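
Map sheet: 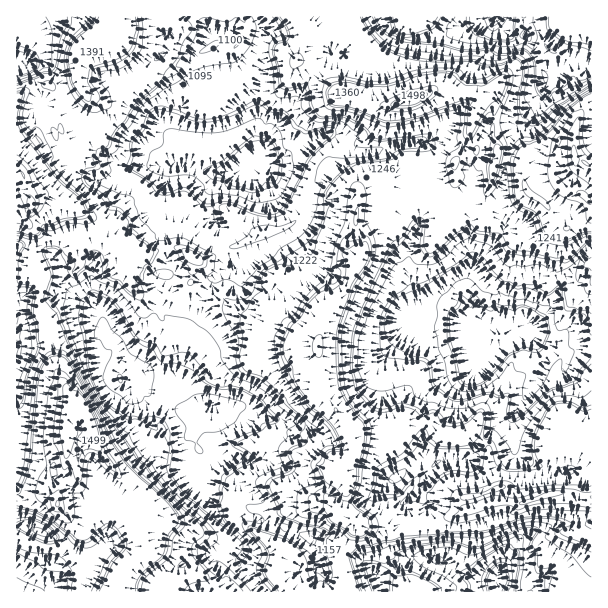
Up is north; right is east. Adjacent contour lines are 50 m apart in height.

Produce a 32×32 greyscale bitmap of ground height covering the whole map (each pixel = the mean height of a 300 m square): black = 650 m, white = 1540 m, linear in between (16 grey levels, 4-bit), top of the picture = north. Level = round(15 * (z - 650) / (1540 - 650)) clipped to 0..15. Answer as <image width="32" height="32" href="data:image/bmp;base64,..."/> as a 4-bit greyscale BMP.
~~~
<image width="32" height="32" href="data:image/bmp;base64,Qk12AgAAAAAAAHYAAAAoAAAAIAAAACAAAAABAAQAAAAAAAACAAATCwAAEwsAABAAAAAAAAAAAAAAABEREQAiIiIAMzMzAERERABVVVUAZmZmAHd3dwCIiIgAmZmZAKqqqgC7u7sAzMzMAN3d3QDu7u4A////AIiKvMqqmYiqmqdndlMSVniImqzMqph4qpmWZlRUIld4maqqzbqIeKmKqYdmZlRoiYi8y93Kl3mIisyqqpmXaJq83dzdyWeImrzLqqq7u6qqzd3c3JZXeKq8yomaq7u7u73d3cl1VniarMqIiJmqqqq97tyYZVVniazLqYiImIqqre/rh2VVZ4iqy6qaqYiKqq3v2HZlVVV4rMuqqYmHeqqc75VVVVVWis25iYh3dmiYnOxlVVVneKvcqIiGVFVVZ4vJVVVmeJqs3Jd3dUM1VVZ6qFVWd4iavNyXdlUzM0VVepdVZ4iImqzcqGVVMzM0VYqHVniIiJqrzKhlVTMzNWaJh2eYiIiJqry5dlVUVVZoqoiJqIiIiaqryod2VWd3eKmKmqmJiHiJqsuYiHZ4iZiqqqqoiIiIiJq7qZqIiqu63LuqiIh3h3iKqqqaqqqs3e3cqId3ZmVXiaqqqqqqzd3tyoiHZlRERomqqqqqq93d3KqIZVVDMzV4mqqqurvd3suqmGVVVTNFZ4iJmqu7zd66qql1VVVUVmaJqpqruqvdqqqqhmZ3ZWeJq8zLrLqJzbqruqh3h3eInN3e7czKh4uKrLqqiId3iqq6q8zLu4VmV6zLqpiIh5qqqqmZmYl1VXeczLqZiIiKqqqHZlVEVWd4iszKqYiHiqqpZ3ZTI1Z3"/>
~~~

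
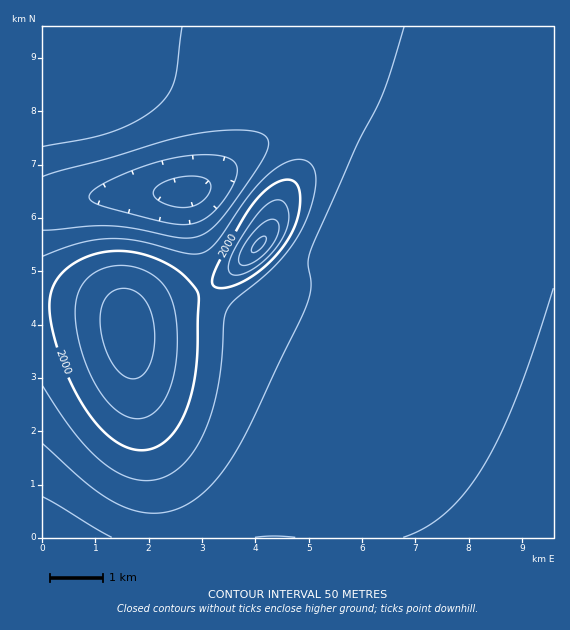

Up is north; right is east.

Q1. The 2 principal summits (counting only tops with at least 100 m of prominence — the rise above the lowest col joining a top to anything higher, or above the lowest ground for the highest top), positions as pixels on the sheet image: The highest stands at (259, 245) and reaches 2160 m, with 376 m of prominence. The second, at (128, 329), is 2125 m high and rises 130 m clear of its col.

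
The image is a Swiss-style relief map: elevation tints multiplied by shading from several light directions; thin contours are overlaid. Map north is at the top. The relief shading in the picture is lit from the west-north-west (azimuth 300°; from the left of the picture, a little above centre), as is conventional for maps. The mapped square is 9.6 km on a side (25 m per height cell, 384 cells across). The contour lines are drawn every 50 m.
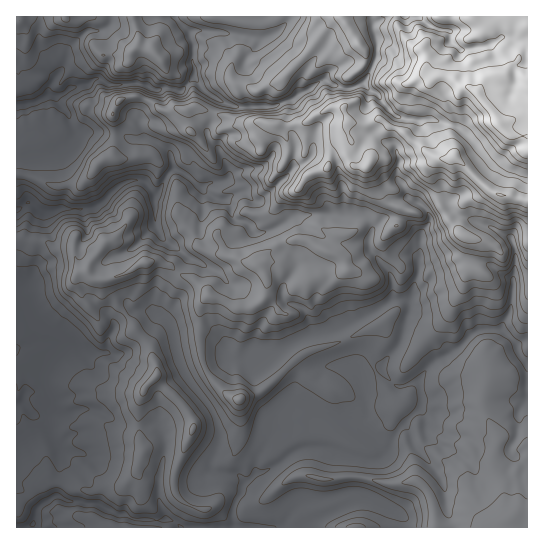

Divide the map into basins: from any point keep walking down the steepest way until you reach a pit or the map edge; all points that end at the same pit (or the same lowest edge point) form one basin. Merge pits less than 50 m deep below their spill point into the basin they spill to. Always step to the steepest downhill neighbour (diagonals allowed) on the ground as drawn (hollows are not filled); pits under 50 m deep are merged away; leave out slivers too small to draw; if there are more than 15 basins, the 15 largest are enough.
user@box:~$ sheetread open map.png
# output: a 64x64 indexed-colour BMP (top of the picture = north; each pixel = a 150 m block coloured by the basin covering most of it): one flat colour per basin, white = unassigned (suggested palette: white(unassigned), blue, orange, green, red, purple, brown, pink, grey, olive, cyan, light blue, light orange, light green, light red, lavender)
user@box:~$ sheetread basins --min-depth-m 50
<image width="64" height="64" href="data:image/bmp;base64,Qk12CAAAAAAAAHYAAAAoAAAAQAAAAEAAAAABAAQAAAAAAAAIAAATCwAAEwsAABAAAAAAAAAA////ALR3HwAOf/8ALKAsACgn1gC9Z5QAS1aMAMJ34wB/f38AIr28AM++FwDox64AeLv/AIrfmACWmP8A1bDFACIiIiIiIiIiIiIiIiIiIiIiIiIiIhERERERERERERERIiIiIiIiIiIiIiIiIiIiIiIiIiIiEREREREREREREREiIiIiIiIiIiIiIiIiIiIiIiIiIiIRERERERERERERETIiIiIiIiIiIiIiIiIiIiIiIiIiIhERERERERERERERMyIiIiIiIiIiIiIiIiIiIiIiIiIiEREREREREREREREzMiIzMzMzIiIiIiIiIiIiIiIiIiIRERERERERERERETMzMzMzMzMyIiIiIiIiIiIiIiIiIiERERERERERERERMzMzMzMzMzIiIiIiIiIiIiIiIiIiIREREREREREREREzMzMzMzMzMyIiIiIiIiIiIiIiIiIhERERERERERERETMzMzMzMzMzIiIiIiIiIiIiIiIiIiERERERERERERERMzMzMzMzMzMiIiIiIiIiIiIiIiIiEREREREREREREREzMzMzMzMzMiIiIiIiIiIiIiIiIhERERERERERERERETMzMzMzMzMyIiIiIiIiIiIiIiIRERERERERERERERERMzMzMzMzMzIiIiISIiIiIiIiIhEREREREREREREREREzMzMzMzMzMiIiIRESIiIiIiIiERERERERERERERERETMzMzMzMzMyIiIhERESIiIiIiIhERERERERERERERERMzMzMzMzMzMiIhERERESIiIiIiEREREREREREREREREzMzMzMzMzMyIhERERERESIiIiIRERERERERERERERETMzMzMzMzMzMhEREREREREiIiERERERERERERERERERMzMzMzMzMzMzERERERERERIiEREREREREREREREREREzMzMzMzMzMzERERERERERESERERERERERERERERERETMzMzMzMzMzMRERERERERERERERERERERERERERERERMzMzMzMzMzMxEREREREREREREREREREREREREREREREzMzMzMzMzMxERERERERERERERERERERERERERERERETMzMzMzMzMxERERERERERERERERERERERERERERERERMzMzMzMzMzEREREREREREREREREREREREREREREREREzMzMzMzMzERERERERERERERERERERERERERERERERETMzMzMzMzERERERERERERERERERERERERERERERERERMzMzMzMzEREREREREREREREREREREREREREREREREREzMzMzMzMRERERERERERERERERERERERERERERERERETMzMzMzMxERERERERERERERERERERERERERERERERERMzMzMzEREREREREREREREREREREREREREREREREREREzMzMzERERERERERERERERERERERERERERERERERERETMzMzMRERERERERERERERERERERERERERERERERERERMzMzMREREREREREREREREREREREREREREREREREREREzMxERERERERERERERERERERERERERERERERERERERERERERERERERERERERERERERERERERERERERERERERERERERERERERERERERERERERERERERERERERERERERERERERERERERERERERERERERERERERERERERERERERERERERERERERERERERERERERERERERERERERERERERERERERERERERERERERERERERERERERERERERERERERERERERERERERERERERERERERERERERERERERERERERERERERERERERERERERERERERERERERERERERERERERERERERERREREERERERERERERERERERERERERERERERERERERFERERERBEREREREREREREREREREREREREREREREREREUREREREERERERERERERERERERERERERERERERERERERREREREREERERERERERERERERERERERERERERERERERFEREREREQREREREREREREREREREREREREREREREREREURERERERBERERERERERERERERERERERERERERERERERREREREREERERERERERERERERERERERERERERERERERFEREREREQREREREREREREREREREREREREREREREREREURERERERBERERERERERERERERERERERERERERERERERREREREREERERERERERERERERERERERERERERERERERFERERERERBEREREREREREREREREREREREREREREREREURERERERERBERERERERERERERERERERERERERERERERREREREREREQRERERERERERERERERERERERERERERERFERERERERERBEREREREREREREREREREREREREREREREUREREREREREERERERERERERERERERERERERERERERERREREREREREERERERERERERERERERERERERERERERERFEREREREREQREREREREREREREREREREREREREREREREURERERERERBERERERERERERERERERERERERERERERERREREREREREERERERERERERERERERERERERERERERERFEREREREREQREREREREREREREREREREREREREREREREURERERERERBERERERERERERERERERERERERERERERER"/>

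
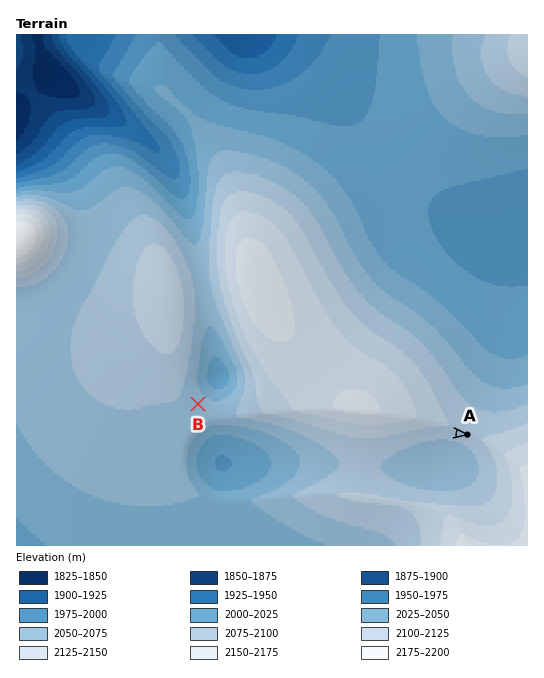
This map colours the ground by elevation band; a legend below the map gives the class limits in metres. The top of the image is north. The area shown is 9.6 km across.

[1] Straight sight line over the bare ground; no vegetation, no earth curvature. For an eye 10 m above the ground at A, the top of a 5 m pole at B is out of sight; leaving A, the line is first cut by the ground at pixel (423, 430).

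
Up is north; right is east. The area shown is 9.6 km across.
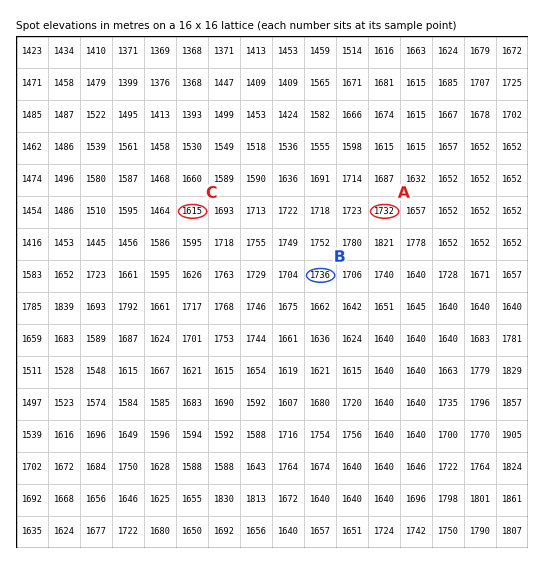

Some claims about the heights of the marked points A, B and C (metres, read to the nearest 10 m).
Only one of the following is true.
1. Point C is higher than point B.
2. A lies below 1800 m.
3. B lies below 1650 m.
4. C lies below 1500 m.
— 2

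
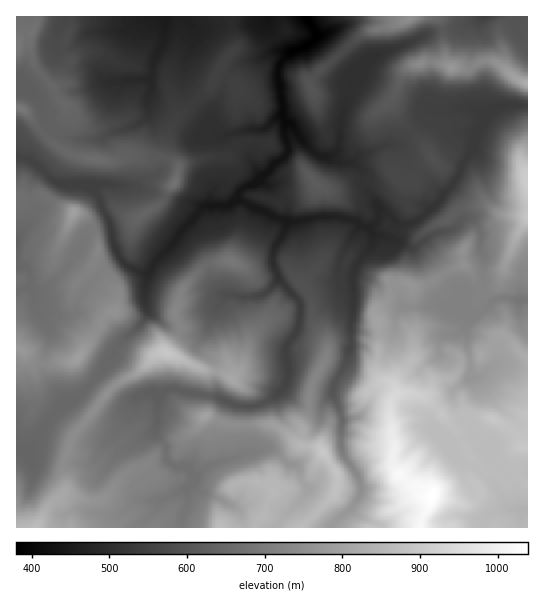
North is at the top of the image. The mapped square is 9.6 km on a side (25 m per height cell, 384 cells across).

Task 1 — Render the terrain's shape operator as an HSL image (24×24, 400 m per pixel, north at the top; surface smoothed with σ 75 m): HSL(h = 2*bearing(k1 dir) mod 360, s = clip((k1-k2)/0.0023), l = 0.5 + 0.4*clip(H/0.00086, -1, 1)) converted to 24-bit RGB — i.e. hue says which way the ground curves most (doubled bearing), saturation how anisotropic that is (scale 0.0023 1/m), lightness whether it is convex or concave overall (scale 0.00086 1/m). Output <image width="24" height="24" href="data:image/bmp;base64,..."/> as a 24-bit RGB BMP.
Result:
<image width="24" height="24" href="data:image/bmp;base64,Qk32BgAAAAAAADYAAAAoAAAAGAAAABgAAAABABgAAAAAAMAGAAATCwAAEwsAAAAAAAAAAAAAcmXM0G+FeZlQg1Bjb4ljbpNraHuUWmKVMEh84u/RiDCItZN6SIp3wXGIpkIzFnlW0iyuy0kvlLVe1ZEuUoQ1TH9zb4xuiYpkE3JO2IaZwKXPU2K7uIWqgWpjfYNdXo1UPlxw7REbXLpUjZ1pqaCKNnB01H+bY9jKCQsqyo5Efa6V5MzLWY7Ml2KtcWOMmH14ojKPS4RA1LpnU0hpUHasroO0haudnVKpQnB4JbJorXzix6PcdZS/pSV3SMtHuQH/XxiEsuK1dcaoisCAjTaHlGNrgW6Gk492gmVfQGN41biQYYN+V4VwS4tMymeeuUF2YYl/aIxbSW0yP1cflhMrS7rX2fzPJAAzjcy/w96OQ7pmjkBWe1FrfI13emx/qHaRio9vPXJ715aXq3xaVoB6mH92M1ttuXmzyWlnXqapfX7SiHPce9fqYdaB9JdoAAQzw32Y4uayaEx2b0hTcZVwg2V9aZ6FZ5x2lYZsWYVzNG1R8qe6M4tQYIN3WlSRUa+x1vT1Ihb/MyYAHX0Akjex9HVXG7RoawBrJogd5eSVdT9gYbGHXnG3ZaHAs2O/pHWUf5Ftg3Vbans/FnRJ/8vnfoUVLDoSRUMLMicBSAAA0/jdOdOuCCsq9L6dDmhVC3TG8rHJoc+JdYjHyIqsL5VMaUBYgHxmoJV9d594gFXF6bfiJZpmGlk//5fu7KHsgMjpzO3/W2710r+ymo+zFhpWO6VY+tjRAB8z8++ukapqt1dLPZdk0XGIYjCUUX9bk4xbpMjMO1WFp2Ru7KS4HldQGpOa9dbtksn1PhRBiIO0wHqEsVVVFzBKToWa9fLWAAAz5/OfTZZPxLWAQD+Ibblmoz7Cm2Oqb9DGooZgaEttWYtZvGx0znKdAIhWtH0A/3IPSY6RRGxNm3xjyn6nwIvFDWyDos1zCAEy+OKcSKeco72QmGOohlmDSId2vqyFl0uOlmJ1dmZ9mZtqYY541M6kGqfeEAo59unVS3WASGxdZokxXacq2qewjQKxjplkEhhH2fmGtlppjpFDa2ZKfnVufYpsbpc7gG0zhFWVfZJheauSYo2Bwe6/hROtGlFr5Liq2GyiaUdYpaZeaeWZWQBGjsuRjolkKjZwKt3Y89X2r7Plw3nThF57WZt7wm2MZ4ufcVGDr4+ISH9rybWFAN0FpxoNHWVON2ZE2oKnzLPszOXryEXGIjXmhm+Zuo2QR2+jEpJCSm0Ujiwpollp2pG7PaW3yEeqvZdEXIqOkVybyq5Mou51IQAz49qnVHVnJWFNV5ZDUoE3wHpYs1dwIIiNl3SbsZaUV16ng1GMeoJOurkuOZwoLqxE8zvDRE558G5yapN4SVp799TdmvvpMQBd4bTL0YWrPoF2M4xdWZiQsq1xdTQufi0fdXcRTFUPiG8YPal0kktpL5szJiXn2Uq0cDgrhWfB3rGUh46wfOjaYeEHdwIoTreGb3hO1E1z6KInN3mNna4yCH8ZbG/kf1LF1qDHucTjjcDYdT+Gap+Iqad+MXFUL6VHgZLFTCKA4sGFk8B2XA0Uc0coemgzZZYzVohQOYZ5+9zQJjRodoZowJBuDUQhYjOv1vXafZnVtkCagEaKi7KPlX6TpmmKJ42EcrNcMB5W8u/PbjMuold7lczYocDkpofYlZbFeI67gNVymjLCh3uxqXShxH67AHJo/+RAViMPiFNATY9RkZ9shGWFj7iWnmKSNlpnKT904fXWgT9ufb+Zk3pZXJ5FPZNUfpRIilhwqm9XWG5hgW1YgaA7RMAhlyOraiQ0p82GTTuMtqWNX35lZp5+kHFrjHl1T2qANJ2Tud96i9fucVeCmb6fa6KtbVqLs5J5Xkp2qYSCmWqSXV58somqwtWuFgZEt5R0hdF9K1R10KPAt4uZWYh2fHdwhYdsg2VkP3U5VW8KfExBea+NnsNwakVncG9ToItdUUWHdZxzpW6fZ4OjjaOPvMyaFQMw0ebBq7ZoSFh3R3Vk1Ht6g106TjopfGwdQWImXRct/3d9X6taRqyUuIhrckh1aHOad7SWQYGam45xYm6EwIeKXJpXxpd9AEyLpa3m+bLZPnZgR3V1Rk3S+879YWj/0934uJT/quP/ev/xx9qXLjhUibBmeG2sd4ygiXCATmSSoId1XnJ3Z59u06y6pEmyg08lCDYJeZUx/brgbEgaEjIBDTMAyFMoqrBDO4pR0qxRailDxZCMNWyytp57TnaIboRfboBxcGiKloJoeWx+bYtnoK5NY051y72QWy2tI55QEpJZ+7Lw7tT3m7D7AOqyRMaVSn6OuplYjWB+"/>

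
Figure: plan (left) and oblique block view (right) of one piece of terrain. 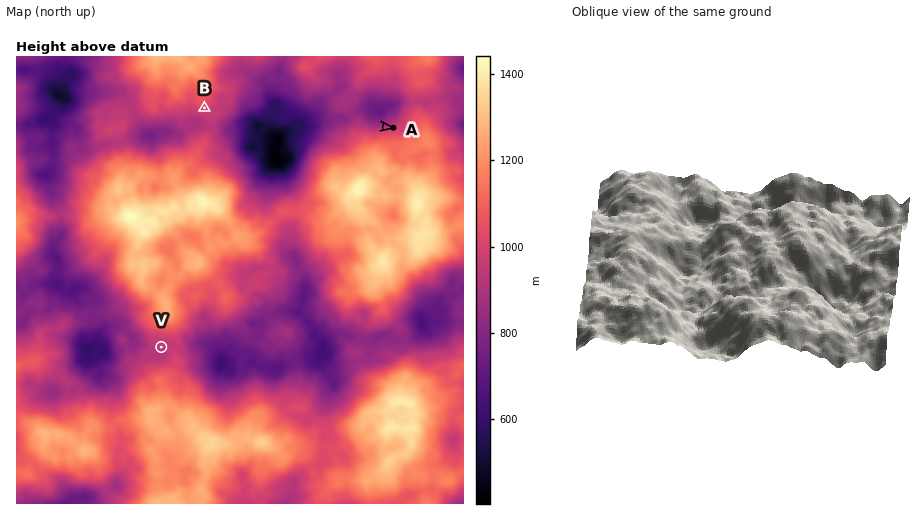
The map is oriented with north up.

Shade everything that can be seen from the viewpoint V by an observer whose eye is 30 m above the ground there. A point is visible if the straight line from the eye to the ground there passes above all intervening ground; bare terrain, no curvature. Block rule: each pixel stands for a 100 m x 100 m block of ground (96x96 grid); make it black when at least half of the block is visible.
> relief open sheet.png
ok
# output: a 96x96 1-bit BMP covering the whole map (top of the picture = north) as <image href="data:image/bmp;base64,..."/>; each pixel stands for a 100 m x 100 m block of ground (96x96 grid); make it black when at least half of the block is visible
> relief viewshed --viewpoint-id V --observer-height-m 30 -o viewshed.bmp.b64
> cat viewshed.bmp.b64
<image width="96" height="96" href="data:image/bmp;base64,Qk2+BAAAAAAAAD4AAAAoAAAAYAAAAGAAAAABAAEAAAAAAIAEAAATCwAAEwsAAAIAAAAAAAAA////AAAAAAAAAAAAAAAAAAAAAAAAAAAAAAAAAAAAAAAAAAAAAAAAAAAAAAAAAAAAAAAAAAAAAAAAAAAAAAAAAAAAAAAAAAAAAAAAAAAAAAAAAAAAAAAAAAAAAAAAAAAAAAAAAAAAAAAAAAAAAAAAAAAAAAAAAAAAAAAAAAAAAAAAAAAAAAAAAAAAAAAAAYAAAAAAAAAAAAAAA4AAAAAAAAAAAAAAAcAAAAAYAAAAAAAAEAAAAGQAAAACAAAH8CAAAAeAAAAHAAAP8GAAAAAAAABHAAAf4PAAAAAAAABjgAB/gfAAAAAAAABhAAB/B/AAHQAAAAByAAD/P/AID4AAAAA/AAD/P/AYRwAAAAAfgAD8P/AwBgAAAAAP4AD4F8AwAAAAAAAH4ADwHwAQAAAAAAAD4ADQHwBwCAAAAAAHwACEPgAwAAAAAAAH4ACH/AAPAAAAAAAB8ACP+AAPwAAAAAAA8ACP8AB/wAAAAAAAMAAP8AD/wAAAAAAAAAAP8AAPwAAAAAAAAAAH8AAPwAAAAAAAAAAH8AAHwAAAAAAAAAAH8AAH4AAAAAAAAAAH8AAH4AAAAAAAAAAH+AAPwAAAAAAAAAADeAAPwAAAAAAAAAAAOAAD4AAAAAAAAAAAOAADwAAAAAAAAAAAEAABAAAAAAAAAAAAAAAAAAAAAAAGAAAEAAAAAAAAAAIOAAAEAAAAAAAAAAMcAAAAAAAAAAAAAAf4AAAAAAAAAAAAAAzwAAAAAAAAAAAAAAP4AAAAAAAAAAAAAAP4AAAAAAAAAAAAAAP8AAAAAAAAAAAAAAP+AACAAAAAAAAAAAH+AACAAAAAAAAAAAD+AADAAAAAAAAAAAB+AADgAAAAAAAAAAB+AADwAAAAAAAAAAB4AADwAAAAAAAAAABwAAD4AAAAAAAAAAAwAAD4AAAAAAAAAAAAAAD4AAAAAAAAAAAAAAD4AAAAAAAAAAAAAADwAAAAAAAAAAAAAABwAAAAAAAAAAAAAAAwAAAAAAAAAAAABAAAAAAAAAAAAAAADAAAAAAAAAAAAAAABAAAAAAAAAAAAAAAAAAAAAAAAAAAAAAAAAAAAAAAAAAAAAAAAAAAAAAAAAAAAAAAAAAAAAAAAAAAAAAAAAAAAAAAAAAAAAAAAAAAAAAAAAAAAAAAAAAAAAAAAAAAAAAAAAAAAAAAAAAAAAAAAAAAAAAAAAAAAAAAAAAAAAAAAAAAAAAAAAAAAAAAAAAAAAAAAAAAAAAAAAAAAAAAAAAAAAAAAAAAAAAAAAAAAAAAAAAAAAAAAAAAAAAAAAAAAAAAAAAAAAAAAAAAAAAAAAAAAAAAAAAAAAAAAAAAAAAAAAAAAAAAAAAAAAAAAAAAAAAAAAAAAAAAAAAAAAAAAAAAAAAAAAAAAAAAAAAAAAAAAAAAAAAAAAAAAAAAAAAAAAAAAAAAAAAAAAAAAAAAAAAAAAAAAAAAAAAAAAAAAAAAAAAAAAAAAAAAAAAAAAAAAAAAAAAAAAAAAAAAAAAAAAAAAAAAAAAAAAAAAAAAAAAAAAAAAAAAAAA="/>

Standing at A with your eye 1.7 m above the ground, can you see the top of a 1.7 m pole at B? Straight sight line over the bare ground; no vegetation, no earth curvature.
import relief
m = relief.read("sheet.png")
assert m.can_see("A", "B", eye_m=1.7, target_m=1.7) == True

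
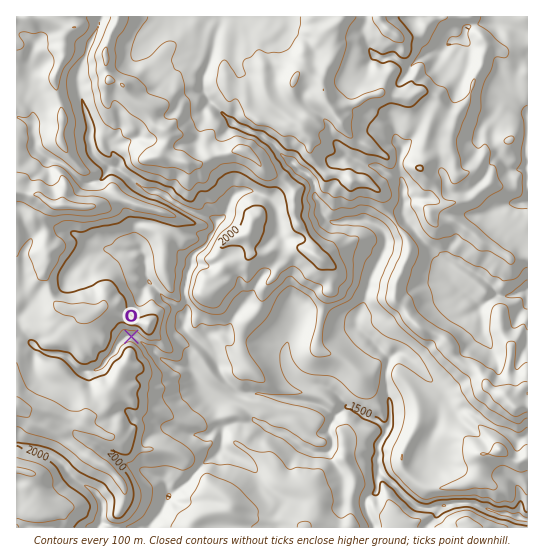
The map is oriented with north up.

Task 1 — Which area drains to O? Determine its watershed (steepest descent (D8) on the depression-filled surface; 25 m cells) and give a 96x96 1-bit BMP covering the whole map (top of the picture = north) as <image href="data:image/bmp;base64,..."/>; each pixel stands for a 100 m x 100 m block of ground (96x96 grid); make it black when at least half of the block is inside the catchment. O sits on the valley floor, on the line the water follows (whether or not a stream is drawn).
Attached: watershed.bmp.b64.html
<image width="96" height="96" href="data:image/bmp;base64,Qk2+BAAAAAAAAD4AAAAoAAAAYAAAAGAAAAABAAEAAAAAAIAEAAATCwAAEwsAAAIAAAAAAAAA////AAAAAAAAAAAAAAAAAAAAAAAAAAAAAAAAAAAAAAAAAAAAAAAAAAAAAAAAAAAAAAAAAAAAAAAAAAAAAAAAAAAAAAAAAAAAAAAAAAAAAAAAAAAAAAAAAAAAAAAAAAAAAAAAAAAAAAAAAAAAAAAAAAAAAAAAAAAAAAAAAAAAAAAAAAAAAAAAAAAAAAAAAAAAAAAAAAAAAAAAAAAAAAAAAAAAAAAAAAAAAAAAAAAAAAAAAAAAAAAAAAAAAAAAAAAAAAAAAAAAAAAAAAAAAAAAAAAAAAAAAAAAAAAAAAAAAAAAAAAAAAAAAAAAAAAAAAAAAAAAAAAAAAAAGAAAAAAAAAAAAAAB/wAAAAAAAAAAAAB//4AAAAAAAAAAAAD//4AAAAAAAAAAAAD//4AAAAAAAAAAAAD//4AAAAAAAAAAAAD//8AAAAAAAAAAAAD//+AAAAAAAAAAAAD//+AAAAAAAAAAAAD///AAAAAAAAAAAAD///AAAAAAAAAAAAD///gAAAAAAAAAAAD///gAAAAAAAAAAAD///gAAAAAAAAAAAD///wAAAAAAAAAAAD///wAAAAAAAAAAAD///wAAAAAAAAAAAD///wAAAAAAAAAAAD///gAAAAAAAAAAAD///gAAAAAAAAAAAD//eAAAAAAAAAAAAD/gMAAAAAAAAAAAAD+AAAAAAAAAAAAAAD+AAAAAAAAAAAAAAD8AAAAAAAAAAAAAAD8AAAAAAAAAAAAAAD8AAAAAAAAAAAAAAD4AAAAAAAAAAAAAAD8AAAAAAAAAAAAAAD8AAAAAAAAAAAAAAD8AAAAAAAAAAAAAAD8AAAAAAAAAAAAAAD8AAAAAAAAAAAAAAD8AAAAAAAAAAAAAAD8AAAAAAAAAAAAAAD8AAAAAAAAAAAAAAD4AAAAAAAAAAAAAAD4AAAAAAAAAAAAAAD4AAAAAAAAAAAAAAD8AAAAAAAAAAAAAAD+AAAAAAAAAAAAAAD8AAAAAAAAAAAAAADwAAAAAAAAAAAAAAAAAAAAAAAAAAAAAAAAAAAAAAAAAAAAAAAAAAAAAAAAAAAAAAAAAAAAAAAAAAAAAAAAAAAAAAAAAAAAAAAAAAAAAAAAAAAAAAAAAAAAAAAAAAAAAAAAAAAAAAAAAAAAAAAAAAAAAAAAAAAAAAAAAAAAAAAAAAAAAAAAAAAAAAAAAAAAAAAAAAAAAAAAAAAAAAAAAAAAAAAAAAAAAAAAAAAAAAAAAAAAAAAAAAAAAAAAAAAAAAAAAAAAAAAAAAAAAAAAAAAAAAAAAAAAAAAAAAAAAAAAAAAAAAAAAAAAAAAAAAAAAAAAAAAAAAAAAAAAAAAAAAAAAAAAAAAAAAAAAAAAAAAAAAAAAAAAAAAAAAAAAAAAAAAAAAAAAAAAAAAAAAAAAAAAAAAAAAAAAAAAAAAAAAAAAAAAAAAAAAAAAAAAAAAAAAAAAAAAAAAAAAAAAAAAAAAAAAAAAAAAAAAAAAAAAAAAAAAAAAAAAAAAAAAAAAAAAAAAAAAAAAAAAAAAAAAAAAAAAAAAAAAAAAA="/>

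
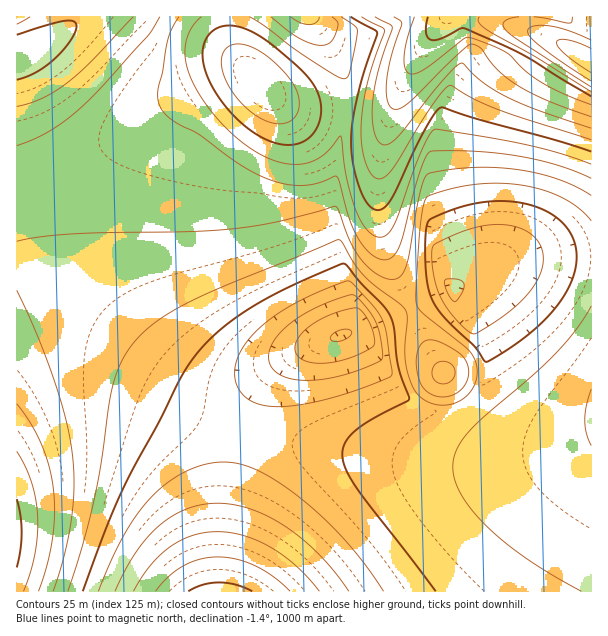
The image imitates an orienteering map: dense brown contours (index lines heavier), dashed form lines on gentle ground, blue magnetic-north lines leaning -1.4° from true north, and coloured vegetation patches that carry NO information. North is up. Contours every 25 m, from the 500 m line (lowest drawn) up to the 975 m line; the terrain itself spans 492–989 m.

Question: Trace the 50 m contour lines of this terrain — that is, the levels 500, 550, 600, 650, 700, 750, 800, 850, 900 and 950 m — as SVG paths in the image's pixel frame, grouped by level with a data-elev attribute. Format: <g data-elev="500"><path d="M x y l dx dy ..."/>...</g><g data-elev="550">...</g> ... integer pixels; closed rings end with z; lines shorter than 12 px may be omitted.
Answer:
<g data-elev="500"><path d="M188 591l15-6 16-3 17 3 16 6"/></g><g data-elev="550"><path d="M134 591l16-25 20-19 22-11 12-3 14-1 27 4 27 12 25 19 22 24"/><path d="M318 363l-13-2-8-7-2-9 6-10 11-11 17-9 24-7 4 0 3 2 6 7 6 10 3 12-1 7-12 7-15 6-15 3z"/></g><g data-elev="600"><path d="M98 591l13-31 14-26 13-21 14-16 16-15 18-11 20-7 18-2 16 2 18 7 21 12 24 17 23 20 21 22 19 24 18 25"/><path d="M264 405l-10-3-8-4-6-7-4-8-1-9 1-11 9-19 19-20 26-18 43-20 14-5 4 1 24 26 8 13 4 14 5 40-30 13-41 13-33 5z"/><path d="M473 334l-8-5-10-11-15-22-7-26-1-15 1-9 4-3 19-9 26-8 22-1 20 5 12 8 6 11 1 14-4 15-10 15-15 15-25 18-13 7z"/></g><g data-elev="650"><path d="M68 591l14-45 12-46 7-39 9-61 6-25 7-16 9-14 12-13 15-12 22-14 29-14 129-52 3 2 12 21 9 12 12 11 26 19 5 6 1 9-2 25 0 15 4 17 7 15 6 6 9 5 9 2 10-1 11-4 9-8 6-12 1-12-3-10-6-8-43-35-8-10-1-12 4-60 3-24 3-11 18-7 27-6 24-2 24 2 23 5 19 7 17 10 13 14"/><path d="M591 306l-15 24-22 25-24 23-47 39-15 15-11 17-4 16 1 14 7 15 10 15 15 17 18 16 23 17 54 32"/><path d="M17 24l13-7"/><path d="M133 17l-42 45-23 20-26 16-25 8"/></g><g data-elev="700"><path d="M38 591l9-25 5-27 3-26-2-24-4-22-8-23-11-21-13-19"/><path d="M438 383l9 0 6-5 2-8-5-7-9-2-4 2-3 3-2 10 2 4z"/><path d="M179 17l-11 21-6 34-4 17 0 13 6 11 12 9 24 13 40 30 29 14 18 5 16 1 15-2 18-7 3 5 10 37 7 16 10 16 12 8 6 2 6-2 8-9 5-13 17-63 6-17 5-5 43 0 44 5 40 9 33 13"/><path d="M332 17l6 6-3 12-5 7-9 3-10-2-12-5-28-21"/></g><g data-elev="750"><path d="M17 567l3-16 2-18-1-17-4-17"/><path d="M281 144l10 1 11-3 8-5 6-8 4-10 1-11-1-10-5-11-7-10-11-11-24-20-15-11-12-6-12-3-10 0-8 3-9 9-4 13 1 17 9 19 13 20 17 18 20 13z"/><path d="M351 17l24 13 2 3-18 56-6 28-2 21 2 23 4 21 8 18 9 9 4 1 5-1 7-8 34-70 11-18 6-6 35 12 76 20 39 13"/></g><g data-elev="800"><path d="M375 17l15 7 2 3-14 44-5 30-1 15 2 13 3 10 4 5 6 1 9-7 45-55 12-14 8-6 3 1 10 11 11 9 23 14 33 13 50 17"/></g><g data-elev="850"><path d="M414 17l-7 22-3 17 1 12 5 6 6 0 7-4 41-31 6-1 34 13 7 5 14 15 15 11 22 11 29 12"/></g><g data-elev="900"><path d="M479 17l-1 3 1 3 9 7 48 27 55 35"/></g><g data-elev="950"><path d="M591 40l-24-10-16-4-16 0-5 1-2 3 2 6 11 11 50 34"/></g>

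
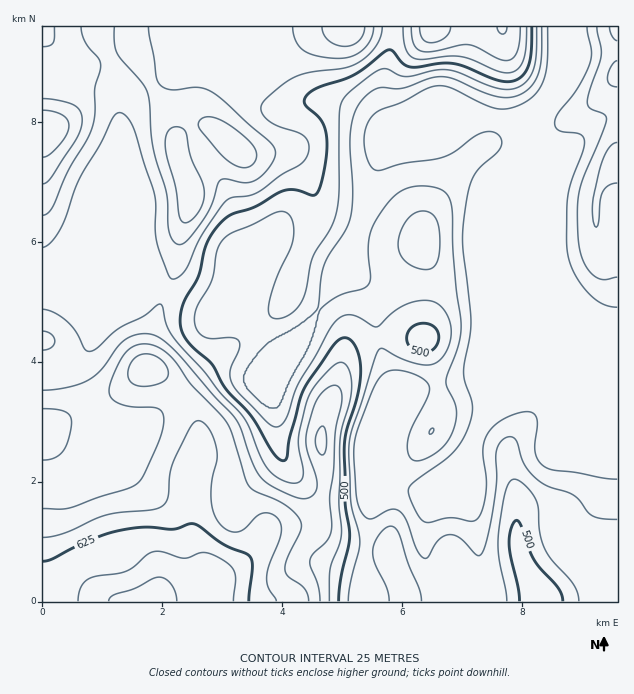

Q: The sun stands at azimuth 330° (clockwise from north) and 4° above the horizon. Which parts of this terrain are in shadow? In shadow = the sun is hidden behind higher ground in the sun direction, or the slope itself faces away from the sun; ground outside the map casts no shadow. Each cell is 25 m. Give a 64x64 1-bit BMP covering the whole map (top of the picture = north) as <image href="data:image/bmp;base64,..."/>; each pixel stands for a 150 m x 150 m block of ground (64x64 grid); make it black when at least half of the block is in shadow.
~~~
<image width="64" height="64" href="data:image/bmp;base64,Qk0+AgAAAAAAAD4AAAAoAAAAQAAAAEAAAAABAAEAAAAAAAACAAATCwAAEwsAAAIAAAAAAAAA////AAAAAAAAAAAB8AAAAAAAAADwAAAAAAAAAPAAAAAAAABg8AAAAAAAAHjwAAAAAAAAefAAAAAAAAA58AAAAAAAAAD4AAAAAAAAAPgAAAAAAAAAfAAAAAAAAAD8AAAAAAAAAP4AAAAAAAAA/gAAAAAAAAD+fAAAAAAAAP5+AAAAAAAA/j4AAAAAAAD+PgAAAAAAAP4fAAAAAAAA/g8AAAAAAAD+BgAAAAAAAP4AAAAAAAAAfgAAAAAMAAB+AAAAABwAAD8HAAAAHAAAP/+AAAAABgAf/4AAAAAHAAf/gAAAAAMAAH+AAAAAAYAAHwAAAAAAcAAHAAAAAAA8AAMAAAABwDwAAAAAAAHgHgAAAAAAAfwOAAAAAAAB/gYAAAAAAAD+BgAAAAAAAP4DAAAAAAAA/gOAAAAAAAD+A8AAAAAAAP4DwAIAAAAA//HAAwAAQAD/8cADAABgAP/4wAMAAHgAf/jAAQAAfAB/+AABAAB8AD/4AAAAAH4AB/gAAIAAfgAD8AAAwAB+AAHwAABwAH4AAAAD4DjgfgAAAA/gf/A+AAAAf+H/4B4AAAB/5//gBgAAAD///+AAAAAAf///4AAAAAD////gAAAAD////+AAAAAf////wAAAAA/////AAAAAB////8AAAAAB/n+fwAAAAAD+Pw+AAAAAAD4eD4AAAAAAHAAHgA=="/>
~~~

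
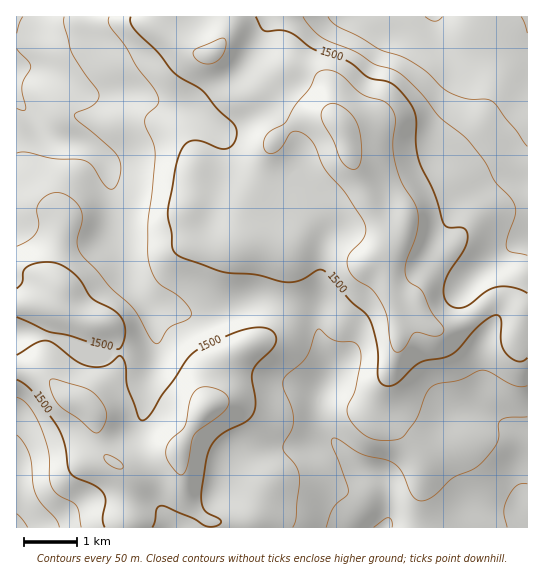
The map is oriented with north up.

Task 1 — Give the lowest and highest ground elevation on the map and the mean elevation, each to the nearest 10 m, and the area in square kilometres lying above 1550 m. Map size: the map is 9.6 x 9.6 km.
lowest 1340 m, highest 1620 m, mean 1470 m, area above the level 7.7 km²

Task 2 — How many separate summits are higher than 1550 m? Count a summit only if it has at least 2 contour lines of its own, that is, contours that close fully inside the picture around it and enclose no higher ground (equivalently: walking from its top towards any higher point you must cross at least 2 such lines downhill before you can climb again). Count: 1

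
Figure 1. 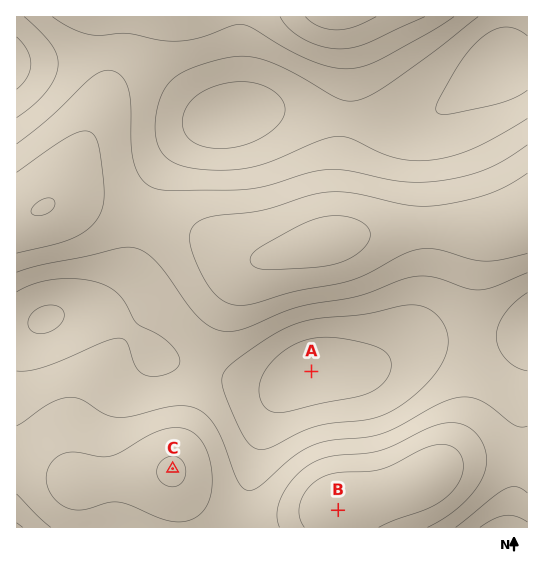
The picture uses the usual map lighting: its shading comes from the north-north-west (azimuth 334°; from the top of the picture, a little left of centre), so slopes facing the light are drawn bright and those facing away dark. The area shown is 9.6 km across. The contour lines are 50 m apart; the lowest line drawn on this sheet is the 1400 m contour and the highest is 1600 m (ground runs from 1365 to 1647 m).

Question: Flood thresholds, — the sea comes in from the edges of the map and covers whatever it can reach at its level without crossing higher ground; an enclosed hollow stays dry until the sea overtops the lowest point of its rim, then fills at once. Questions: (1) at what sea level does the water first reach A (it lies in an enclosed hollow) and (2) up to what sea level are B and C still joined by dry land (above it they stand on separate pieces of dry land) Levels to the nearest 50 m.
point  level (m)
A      1450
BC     1500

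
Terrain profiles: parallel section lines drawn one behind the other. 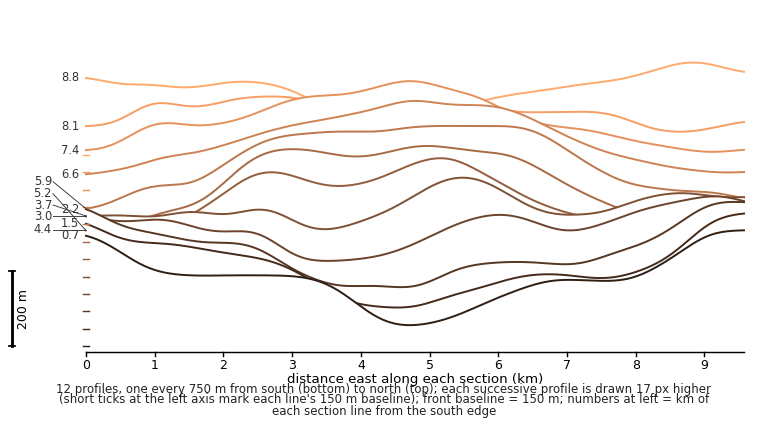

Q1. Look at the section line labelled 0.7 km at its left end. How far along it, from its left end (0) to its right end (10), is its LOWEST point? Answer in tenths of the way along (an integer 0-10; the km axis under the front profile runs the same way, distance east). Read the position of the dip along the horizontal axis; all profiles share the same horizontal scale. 5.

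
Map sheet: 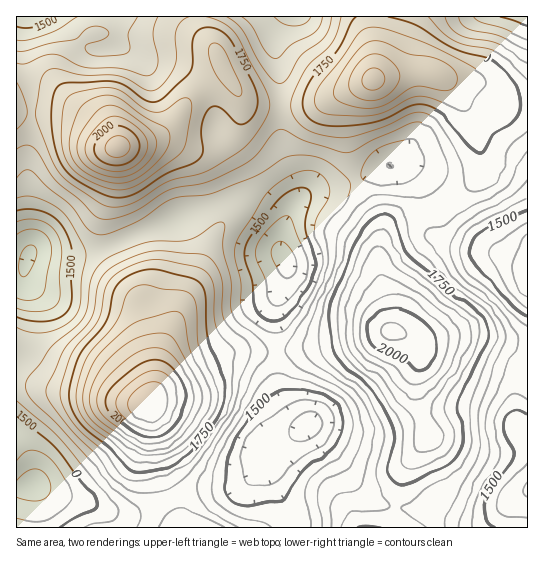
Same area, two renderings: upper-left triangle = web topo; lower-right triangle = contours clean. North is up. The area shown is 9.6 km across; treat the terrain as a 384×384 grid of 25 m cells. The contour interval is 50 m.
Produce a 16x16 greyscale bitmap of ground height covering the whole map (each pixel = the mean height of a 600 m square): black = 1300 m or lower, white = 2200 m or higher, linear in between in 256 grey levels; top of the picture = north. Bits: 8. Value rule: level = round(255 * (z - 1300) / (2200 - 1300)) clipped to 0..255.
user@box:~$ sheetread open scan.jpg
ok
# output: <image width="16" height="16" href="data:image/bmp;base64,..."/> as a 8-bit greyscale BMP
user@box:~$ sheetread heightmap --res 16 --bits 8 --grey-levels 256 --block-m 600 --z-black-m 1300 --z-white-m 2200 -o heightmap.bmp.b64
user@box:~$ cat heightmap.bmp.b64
<image width="16" height="16" href="data:image/bmp;base64,Qk02BQAAAAAAADYEAAAoAAAAEAAAABAAAAABAAgAAAAAAAABAAATCwAAEwsAAAABAAAAAAAAAAAAAAEBAQACAgIAAwMDAAQEBAAFBQUABgYGAAcHBwAICAgACQkJAAoKCgALCwsADAwMAA0NDQAODg4ADw8PABAQEAAREREAEhISABMTEwAUFBQAFRUVABYWFgAXFxcAGBgYABkZGQAaGhoAGxsbABwcHAAdHR0AHh4eAB8fHwAgICAAISEhACIiIgAjIyMAJCQkACUlJQAmJiYAJycnACgoKAApKSkAKioqACsrKwAsLCwALS0tAC4uLgAvLy8AMDAwADExMQAyMjIAMzMzADQ0NAA1NTUANjY2ADc3NwA4ODgAOTk5ADo6OgA7OzsAPDw8AD09PQA+Pj4APz8/AEBAQABBQUEAQkJCAENDQwBEREQARUVFAEZGRgBHR0cASEhIAElJSQBKSkoAS0tLAExMTABNTU0ATk5OAE9PTwBQUFAAUVFRAFJSUgBTU1MAVFRUAFVVVQBWVlYAV1dXAFhYWABZWVkAWlpaAFtbWwBcXFwAXV1dAF5eXgBfX18AYGBgAGFhYQBiYmIAY2NjAGRkZABlZWUAZmZmAGdnZwBoaGgAaWlpAGpqagBra2sAbGxsAG1tbQBubm4Ab29vAHBwcABxcXEAcnJyAHNzcwB0dHQAdXV1AHZ2dgB3d3cAeHh4AHl5eQB6enoAe3t7AHx8fAB9fX0Afn5+AH9/fwCAgIAAgYGBAIKCggCDg4MAhISEAIWFhQCGhoYAh4eHAIiIiACJiYkAioqKAIuLiwCMjIwAjY2NAI6OjgCPj48AkJCQAJGRkQCSkpIAk5OTAJSUlACVlZUAlpaWAJeXlwCYmJgAmZmZAJqamgCbm5sAnJycAJ2dnQCenp4An5+fAKCgoAChoaEAoqKiAKOjowCkpKQApaWlAKampgCnp6cAqKioAKmpqQCqqqoAq6urAKysrACtra0Arq6uAK+vrwCwsLAAsbGxALKysgCzs7MAtLS0ALW1tQC2trYAt7e3ALi4uAC5ubkAurq6ALu7uwC8vLwAvb29AL6+vgC/v78AwMDAAMHBwQDCwsIAw8PDAMTExADFxcUAxsbGAMfHxwDIyMgAycnJAMrKygDLy8sAzMzMAM3NzQDOzs4Az8/PANDQ0ADR0dEA0tLSANPT0wDU1NQA1dXVANbW1gDX19cA2NjYANnZ2QDa2toA29vbANzc3ADd3d0A3t7eAN/f3wDg4OAA4eHhAOLi4gDj4+MA5OTkAOXl5QDm5uYA5+fnAOjo6ADp6ekA6urqAOvr6wDs7OwA7e3tAO7u7gDv7+8A8PDwAPHx8QDy8vIA8/PzAPT09AD19fUA9vb2APf39wD4+PgA+fn5APr6+gD7+/sA/Pz8AP39/QD+/v4A////ACUuPk9gY01AP1RwdHBiQCkbK0pucF07KTJOXnd/cFArLUNunKqCRyQhLU10mI5hOUVqptbfr242JCJKe52NYTpXdq3T3rV/Tj9KbZm1mm5OUGWTsrubdlxWb5zDzbSDWDhCb5agkmZEQnCnzcerhE8XMGCHjYZgNSZXl7GkfFEnEC5PYWpmVS0dRoOcelozHyY+W1lOTlM8KkpshWtgRjNLX3+GaltVTTtCV19faG1YXoe7xJqAcGBTVVxNUmd8a3CRuMCfint0aHl8cGF4hntyh5eNfomIfm+PpaePlI6EZWlhX2eAjWtfe6GuoJeGcUBMVFVne3pWTF2FkIZtV0g="/>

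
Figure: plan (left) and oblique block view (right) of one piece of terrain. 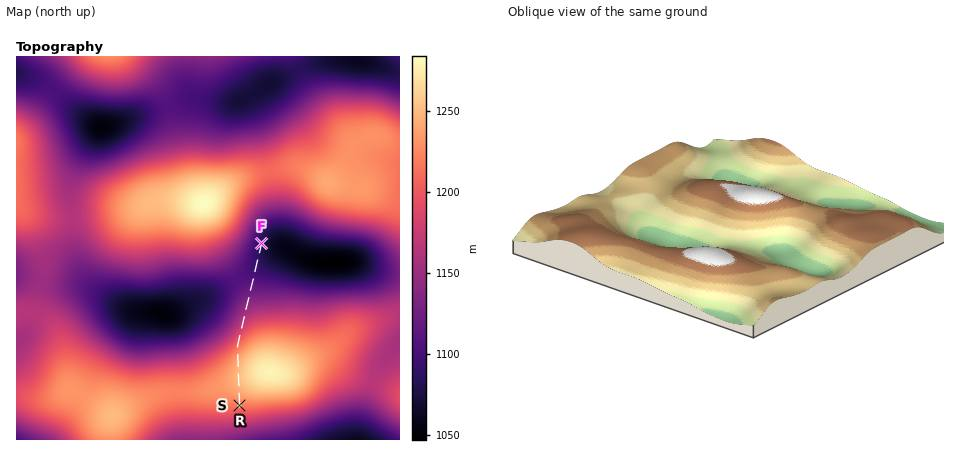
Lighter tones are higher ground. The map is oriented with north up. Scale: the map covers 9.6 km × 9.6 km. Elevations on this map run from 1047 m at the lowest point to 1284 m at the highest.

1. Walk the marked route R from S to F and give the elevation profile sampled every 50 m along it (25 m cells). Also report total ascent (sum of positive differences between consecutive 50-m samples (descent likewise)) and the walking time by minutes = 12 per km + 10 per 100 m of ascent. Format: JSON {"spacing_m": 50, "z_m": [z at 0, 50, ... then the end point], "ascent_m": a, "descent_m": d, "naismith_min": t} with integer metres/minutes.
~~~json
{"spacing_m": 50, "z_m": [1218, 1222, 1226, 1230, 1233, 1236, 1239, 1241, 1244, 1245, 1247, 1248, 1249, 1250, 1250, 1250, 1250, 1250, 1249, 1247, 1246, 1244, 1241, 1239, 1235, 1232, 1228, 1224, 1220, 1215, 1210, 1206, 1203, 1199, 1195, 1192, 1188, 1184, 1181, 1178, 1174, 1171, 1168, 1165, 1162, 1159, 1156, 1153, 1150, 1147, 1145, 1142, 1139, 1136, 1133, 1130, 1127, 1124, 1121, 1119, 1116, 1113, 1111, 1108, 1106, 1104, 1102, 1100, 1098, 1096, 1094, 1093, 1091, 1090, 1088, 1087, 1086, 1085, 1084, 1083, 1082, 1082, 1082, 1082], "ascent_m": 33, "descent_m": 169, "naismith_min": 53}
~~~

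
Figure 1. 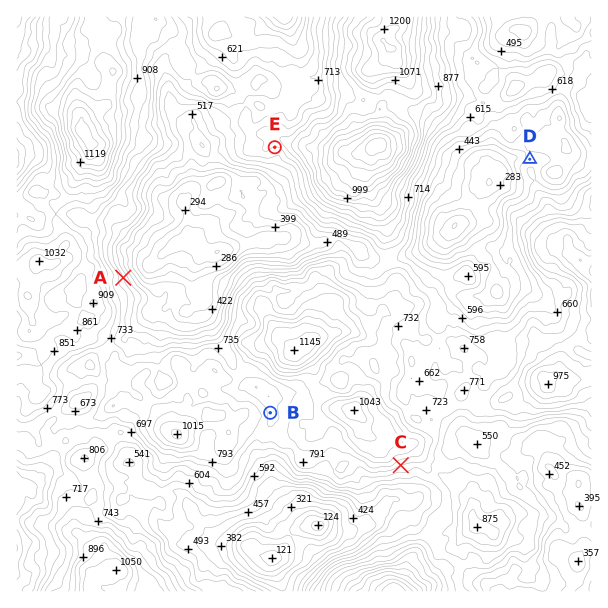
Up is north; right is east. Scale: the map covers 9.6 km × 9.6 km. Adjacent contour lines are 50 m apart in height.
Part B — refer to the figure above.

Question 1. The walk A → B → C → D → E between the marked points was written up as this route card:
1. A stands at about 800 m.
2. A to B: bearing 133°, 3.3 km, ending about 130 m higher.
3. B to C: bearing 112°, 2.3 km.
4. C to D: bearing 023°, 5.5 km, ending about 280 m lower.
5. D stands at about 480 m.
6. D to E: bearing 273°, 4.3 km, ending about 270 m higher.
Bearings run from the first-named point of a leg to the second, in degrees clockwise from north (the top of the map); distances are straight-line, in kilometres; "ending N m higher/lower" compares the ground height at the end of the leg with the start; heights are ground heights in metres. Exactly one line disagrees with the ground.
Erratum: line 1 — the height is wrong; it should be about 600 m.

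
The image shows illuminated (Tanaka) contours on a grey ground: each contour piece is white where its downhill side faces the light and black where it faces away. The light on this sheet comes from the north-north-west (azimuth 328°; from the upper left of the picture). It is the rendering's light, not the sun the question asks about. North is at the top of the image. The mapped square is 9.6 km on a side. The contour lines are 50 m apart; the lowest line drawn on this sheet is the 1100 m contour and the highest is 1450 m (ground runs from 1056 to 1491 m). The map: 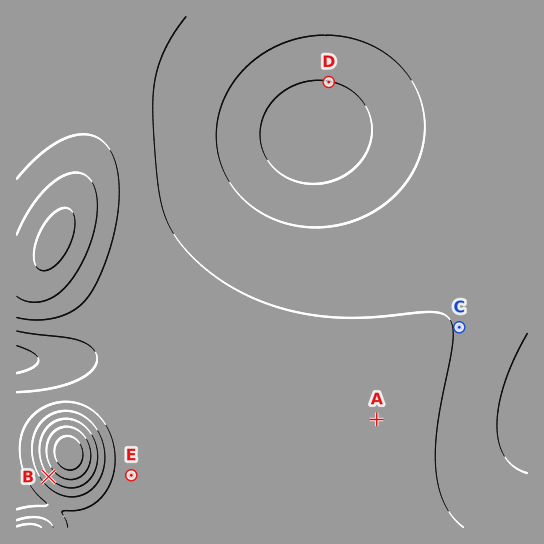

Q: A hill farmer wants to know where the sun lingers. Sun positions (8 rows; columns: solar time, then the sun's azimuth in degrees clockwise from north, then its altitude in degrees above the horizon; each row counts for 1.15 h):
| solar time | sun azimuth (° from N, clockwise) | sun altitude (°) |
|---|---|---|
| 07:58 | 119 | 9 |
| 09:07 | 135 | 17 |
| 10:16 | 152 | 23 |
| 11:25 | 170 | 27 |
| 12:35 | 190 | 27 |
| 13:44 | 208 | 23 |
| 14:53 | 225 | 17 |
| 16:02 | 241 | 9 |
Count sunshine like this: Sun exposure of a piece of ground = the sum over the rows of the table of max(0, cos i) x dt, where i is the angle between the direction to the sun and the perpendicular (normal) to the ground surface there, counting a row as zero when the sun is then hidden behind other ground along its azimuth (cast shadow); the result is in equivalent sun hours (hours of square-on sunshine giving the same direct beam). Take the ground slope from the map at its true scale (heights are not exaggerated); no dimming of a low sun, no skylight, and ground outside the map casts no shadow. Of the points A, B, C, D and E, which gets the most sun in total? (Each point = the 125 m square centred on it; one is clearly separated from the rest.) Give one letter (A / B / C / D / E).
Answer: B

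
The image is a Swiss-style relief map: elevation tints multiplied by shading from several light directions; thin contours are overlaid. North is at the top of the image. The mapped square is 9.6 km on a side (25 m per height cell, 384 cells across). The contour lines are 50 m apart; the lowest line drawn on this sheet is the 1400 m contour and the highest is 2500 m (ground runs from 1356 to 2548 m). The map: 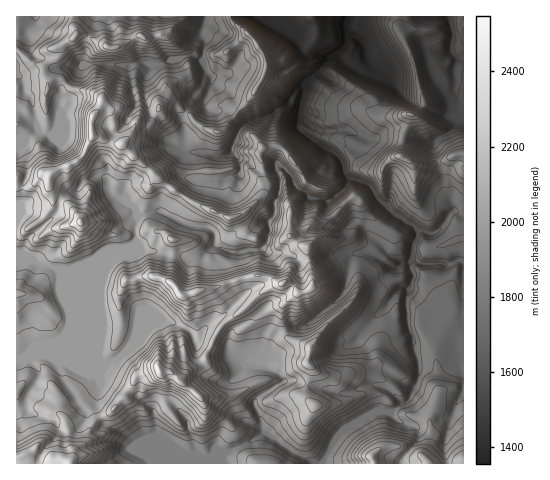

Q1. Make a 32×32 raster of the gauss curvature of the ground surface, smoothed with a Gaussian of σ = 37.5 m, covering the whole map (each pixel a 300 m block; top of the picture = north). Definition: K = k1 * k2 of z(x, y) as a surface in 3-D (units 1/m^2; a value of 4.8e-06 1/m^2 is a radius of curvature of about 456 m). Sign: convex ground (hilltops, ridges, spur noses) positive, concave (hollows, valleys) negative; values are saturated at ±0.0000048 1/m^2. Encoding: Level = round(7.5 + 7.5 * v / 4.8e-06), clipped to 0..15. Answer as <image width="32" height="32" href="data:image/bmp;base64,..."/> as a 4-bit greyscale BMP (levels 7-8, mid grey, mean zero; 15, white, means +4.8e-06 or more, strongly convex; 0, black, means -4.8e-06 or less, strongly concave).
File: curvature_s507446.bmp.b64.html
<image width="32" height="32" href="data:image/bmp;base64,Qk12AgAAAAAAAHYAAAAoAAAAIAAAACAAAAABAAQAAAAAAAACAAATCwAAEwsAABAAAAAAAAAAAAAAABEREQAiIiIAMzMzAERERABVVVUAZmZmAHd3dwCIiIgAmZmZAKqqqgC7u7sAzMzMAN3d3QDu7u4A////AGaIa4eHh3d3iJhXdqiImWmbZ4d4iId2h3d3h4d5jEWXhmeGd4iLR3h4d5iId3mGd3h4d3h4iJpoh4eIeHd3eIh4d4iIeGmLZpiHiXh3lYd4h4eIhmSaGJd4aVeHiHeIl4d3h3d253h3eGeHV4d4hnh3d3d3abdniIeHhbh3h3d4iHeHiIh5p5iId3+Yh3eXeHeHd4d3dlhph3SVeXd4eHeHh3d3iIh4dnd3amh3eId3eHeHd5iKh3iIp4hZh3eHh4d4h3eJeFlnh5VveHZ3h4d4d3h9K2mZh2lZq2dnfFl4eHZ3dZaFh4eHhjOnd2ZYloh5h4d3eHd4lXa4qHh5i3eIWYhYaWuHZmt5Z2eIi0Vnd3nnhnd4eDx4djcphXmKd4hkdoh3iHerd0+j9LeIZ3hYloqIeVl4eIemGfDzl7iHiZeHhpeHeHeVVnlqJ7hneXhnd4eVh3d6RP+leZYvgxiGjFZpWJh3OIkTdaaIiIuLdniYd3e3hvbYiYh4eJSJN4d3eoild3eBhliph3dn96iHiHdtNqZphklmaXiHKmNniIdJx4dod4ireHiHeX94d4eHp3dqppaIdmq3dod5WIeWZrKIaVmYd5lrQcV3iXiIlpeW/HeVI7ibaHaXh3d4d3iGsKZJqrmG53eIhnd4aHWHh2l2eKd3YPiHiHeGh3mZ"/>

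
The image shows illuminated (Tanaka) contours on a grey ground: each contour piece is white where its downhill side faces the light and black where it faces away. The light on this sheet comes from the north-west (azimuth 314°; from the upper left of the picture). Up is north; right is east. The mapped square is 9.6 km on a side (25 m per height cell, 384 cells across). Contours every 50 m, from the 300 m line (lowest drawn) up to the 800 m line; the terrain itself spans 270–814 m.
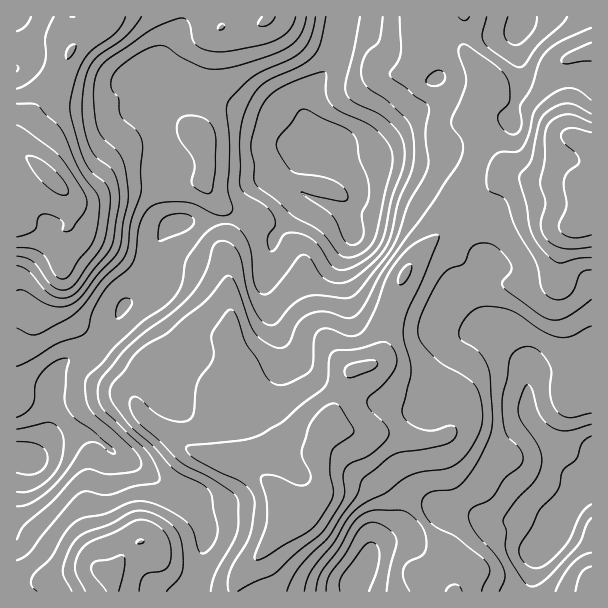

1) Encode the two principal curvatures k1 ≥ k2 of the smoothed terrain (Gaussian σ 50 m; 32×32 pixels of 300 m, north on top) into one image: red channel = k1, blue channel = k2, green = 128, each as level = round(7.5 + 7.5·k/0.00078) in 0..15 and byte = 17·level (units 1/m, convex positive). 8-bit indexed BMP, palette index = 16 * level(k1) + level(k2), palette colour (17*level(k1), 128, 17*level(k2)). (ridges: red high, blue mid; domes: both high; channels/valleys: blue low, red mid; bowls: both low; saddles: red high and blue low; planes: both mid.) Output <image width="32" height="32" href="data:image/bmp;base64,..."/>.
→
<image width="32" height="32" href="data:image/bmp;base64,Qk02CAAAAAAAADYEAAAoAAAAIAAAACAAAAABAAgAAAAAAAAEAAATCwAAEwsAAAABAAAAAAAAAIAAABGAAAAigAAAM4AAAESAAABVgAAAZoAAAHeAAACIgAAAmYAAAKqAAAC7gAAAzIAAAN2AAADugAAA/4AAAACAEQARgBEAIoARADOAEQBEgBEAVYARAGaAEQB3gBEAiIARAJmAEQCqgBEAu4ARAMyAEQDdgBEA7oARAP+AEQAAgCIAEYAiACKAIgAzgCIARIAiAFWAIgBmgCIAd4AiAIiAIgCZgCIAqoAiALuAIgDMgCIA3YAiAO6AIgD/gCIAAIAzABGAMwAigDMAM4AzAESAMwBVgDMAZoAzAHeAMwCIgDMAmYAzAKqAMwC7gDMAzIAzAN2AMwDugDMA/4AzAACARAARgEQAIoBEADOARABEgEQAVYBEAGaARAB3gEQAiIBEAJmARACqgEQAu4BEAMyARADdgEQA7oBEAP+ARAAAgFUAEYBVACKAVQAzgFUARIBVAFWAVQBmgFUAd4BVAIiAVQCZgFUAqoBVALuAVQDMgFUA3YBVAO6AVQD/gFUAAIBmABGAZgAigGYAM4BmAESAZgBVgGYAZoBmAHeAZgCIgGYAmYBmAKqAZgC7gGYAzIBmAN2AZgDugGYA/4BmAACAdwARgHcAIoB3ADOAdwBEgHcAVYB3AGaAdwB3gHcAiIB3AJmAdwCqgHcAu4B3AMyAdwDdgHcA7oB3AP+AdwAAgIgAEYCIACKAiAAzgIgARICIAFWAiABmgIgAd4CIAIiAiACZgIgAqoCIALuAiADMgIgA3YCIAO6AiAD/gIgAAICZABGAmQAigJkAM4CZAESAmQBVgJkAZoCZAHeAmQCIgJkAmYCZAKqAmQC7gJkAzICZAN2AmQDugJkA/4CZAACAqgARgKoAIoCqADOAqgBEgKoAVYCqAGaAqgB3gKoAiICqAJmAqgCqgKoAu4CqAMyAqgDdgKoA7oCqAP+AqgAAgLsAEYC7ACKAuwAzgLsARIC7AFWAuwBmgLsAd4C7AIiAuwCZgLsAqoC7ALuAuwDMgLsA3YC7AO6AuwD/gLsAAIDMABGAzAAigMwAM4DMAESAzABVgMwAZoDMAHeAzACIgMwAmYDMAKqAzAC7gMwAzIDMAN2AzADugMwA/4DMAACA3QARgN0AIoDdADOA3QBEgN0AVYDdAGaA3QB3gN0AiIDdAJmA3QCqgN0Au4DdAMyA3QDdgN0A7oDdAP+A3QAAgO4AEYDuACKA7gAzgO4ARIDuAFWA7gBmgO4Ad4DuAIiA7gCZgO4AqoDuALuA7gDMgO4A3YDuAO6A7gD/gO4AAID/ABGA/wAigP8AM4D/AESA/wBVgP8AZoD/AHeA/wCIgP8AmYD/AKqA/wC7gP8AzID/AN2A/wDugP8A/4D/ALW2o6fX2IWDtqCS1/aExpWkUVByprjIp7fGp9TBs8e5tqbD69q4tKbpopCl+fimlaV1gGCE2qeWuOrqpVBxt+uEhoTI6dfX2tqTcHSF9+fGpreTYIGzhLfHlqORQGBy0qWXlrSUtfv82LJxdGPG1ujqyGNAg4TGtrZzg8a3gWDHtLaXtoRz1sWRgpOXdJXY2fjopIC0tLZ0o4OVhJWFcLJzlMfYlnSlo4FgYJFStPiWxfvk1LeVhHSmlbinhaelgGNAlPeWlYOgoJOV1+X2pnKk5WGEhoaGl7eEhbe5lIWGYkGC1bVQUIC2+fj46JeEptjFlLh0dZeouJaCqNqjhpWCg4OzkHCE9vfWhYWFlYWXpqe32ufl5sfauKLFlJGzgMajhKSSlfn3pYOUdXWWlZbIyrenpoRjlrjppmNwotjHybO0tdb4+ZVjdaiHdselhZfopHKUdYWElvmVY3C36uelYXOm1tvHlXaFqZe41nN2ZMPlhaSElre22KSFcMaXhraEgLOCxteXl4aGl9iWc3Zyx/r5+8Wlloemp5RxpYWFtrdzgICS6eiWhnam1bajhJX2lbX3pnR1ZZaVlXSFpoanuKfHtHCD1+a4p8n3cXGn2Nhyk+W0Y5Z1hYaEgqa1haejwbBzYoGCptimx/dwc6a4p3Gl9tZyhod2dHKWybiFgrD45nBRg3BQlKbn9nCFlqWmkpP394VzhoW21te42aZQtv75dHCilXOUhvb2YIW31YKSs/j6p3KHpqaWhLbncoLT5/bHxsGBpaeG+OiAcsjpk4Bylfn4g4WGZHVjw8Fz5dW4ydrIknCUlbf5xYOB59mUICBS9Pb2hXWFhZPa6cm3hZXG2KdiUmBAoLCkpuW0k5KCgHLmpcbXhnSEtdrZ6ZaDtvjYyLOSpIPW9dXptnKChZZxgumolre3hXSVlJW2krb598XYksPm5/rGcXFwhKeolnKQx7eXuJa1lbeXuMm1+OiFc9aDZFOF58iVhJWml4aUhnKD1YSWlrfXo7emlPe3xYVjpqWVg5fX2HVjdWV1ZYWGZGPmlWO1xKOg1qamp3TXhWN1l5SVuMrIhHR2dnViYnNlg8bHlefFQHH7+/elhcWFdHV1dKeouLSlc4aGk6WXloams5XI6INgwOfptcXW1qZyhJeFloWUpMZkY2OTx9inlsi3lIXWt6OSosOhc8b3tVJhl5dkhJWVtZR1c5CStdnYt4VTY9b5w6HFkoNxc/f2Y2Bwc3SFlZWWppins5CD6ZXGp3O1+NeAkfr5tualx/j2t5Nyg7bpyce4qbi2gHDWc6e4pdbSUFGBpsjnhLelhPb5taWUk7fZttjayqaAgKeFt6d1pdZ0ZGKDk4M="/>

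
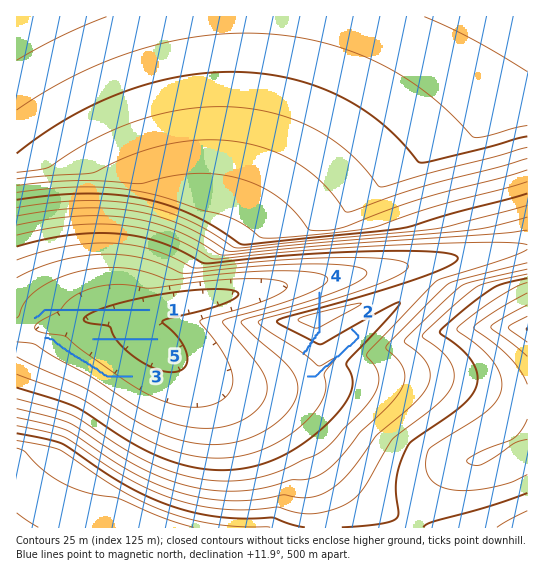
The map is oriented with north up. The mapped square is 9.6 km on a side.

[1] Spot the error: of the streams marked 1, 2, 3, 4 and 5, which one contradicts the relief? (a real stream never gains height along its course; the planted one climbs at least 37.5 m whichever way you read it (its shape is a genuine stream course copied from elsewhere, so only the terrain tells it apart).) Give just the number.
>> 4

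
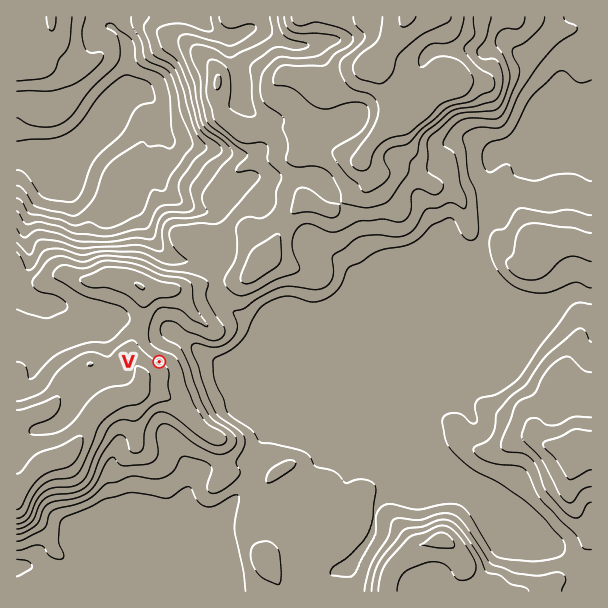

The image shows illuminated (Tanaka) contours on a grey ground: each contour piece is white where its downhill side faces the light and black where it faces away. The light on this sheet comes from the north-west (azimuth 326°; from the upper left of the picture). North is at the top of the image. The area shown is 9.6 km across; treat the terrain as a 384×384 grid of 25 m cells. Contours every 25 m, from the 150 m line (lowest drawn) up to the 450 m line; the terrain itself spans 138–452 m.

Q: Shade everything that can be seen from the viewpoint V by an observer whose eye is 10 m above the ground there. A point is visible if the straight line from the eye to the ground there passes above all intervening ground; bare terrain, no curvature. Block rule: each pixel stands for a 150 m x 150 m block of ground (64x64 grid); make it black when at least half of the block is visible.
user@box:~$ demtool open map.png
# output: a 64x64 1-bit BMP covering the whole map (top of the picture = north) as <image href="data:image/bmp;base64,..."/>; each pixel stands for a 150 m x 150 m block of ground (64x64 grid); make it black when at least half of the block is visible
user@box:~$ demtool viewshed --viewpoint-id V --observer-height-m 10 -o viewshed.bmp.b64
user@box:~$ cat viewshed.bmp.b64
<image width="64" height="64" href="data:image/bmp;base64,Qk0+AgAAAAAAAD4AAAAoAAAAQAAAAEAAAAABAAEAAAAAAAACAAATCwAAEwsAAAIAAAAAAAAA////AAAAAAAAAAAAA4AAAAAAAAADgAABAAAAAAPAAB8AAAAAAeAAPgAAAAAA8AB+AAAAADD+AP8AAAAAOH8D/gAAAAA8f4f8AAAAABx/n/wAAAAADD///AAAAAEOP//4AAAAA4Z///gAAAAAb////AAAAAw////8AAAAD3///HwAAAAf///+/AAAAB/////+AAAHj/////4AAA4f//+fzwAAGB/////HAAAwP////+8AAGA/////7wAAAH//////AAAAf/////8AA4D/////+AAHwf/////4AAfD//////wAB////////AAH/j/////+AAf8D/////4AB/gH/////gAP8AP////+AH/gAf////8B/8Dz7////wf4Af/D///jAAAB/8H//8EAAAD4AP//wQAAAOAAP//DAAAAwAA///8AAADAH/PvwAAAAMAf8eeAAAAAgD/gwYAAAAAHJ+DAAAAAAA8PwMAAAAAADw+AAAAAAAAOD4AAAAAAAD+fAAAAAAAAP/4AAAAAAAA//AAAAAAAAD/GAAAAAAAAfwEAAAAAAAAeAZAAAAAAAA+BiAAAAAAAD/GAAAAAAAAf/4DAAAAAAB/fgMAAAAAAH5+AAAAAAAAeH4AAAAAAAAAfAAAAAAAAAAAAAAAAAAAAAAAAAAAAAAAAAAAAAAAAAAABAAAAAAADBwAAAA=="/>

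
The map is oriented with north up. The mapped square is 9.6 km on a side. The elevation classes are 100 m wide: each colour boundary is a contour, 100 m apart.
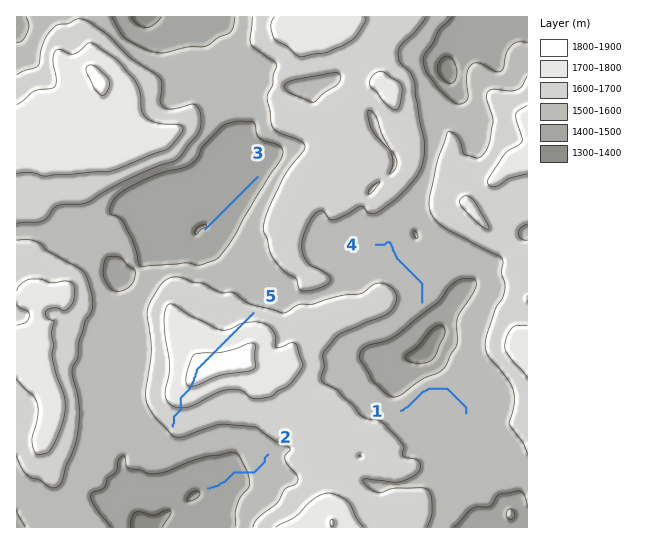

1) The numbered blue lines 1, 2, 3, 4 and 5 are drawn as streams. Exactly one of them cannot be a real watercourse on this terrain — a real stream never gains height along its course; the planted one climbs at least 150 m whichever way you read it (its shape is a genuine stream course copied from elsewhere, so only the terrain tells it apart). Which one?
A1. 5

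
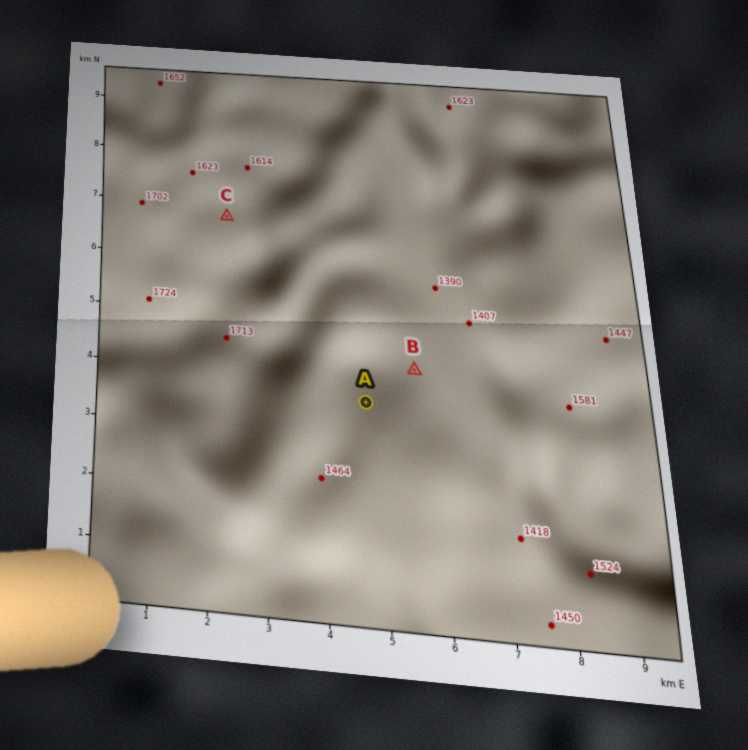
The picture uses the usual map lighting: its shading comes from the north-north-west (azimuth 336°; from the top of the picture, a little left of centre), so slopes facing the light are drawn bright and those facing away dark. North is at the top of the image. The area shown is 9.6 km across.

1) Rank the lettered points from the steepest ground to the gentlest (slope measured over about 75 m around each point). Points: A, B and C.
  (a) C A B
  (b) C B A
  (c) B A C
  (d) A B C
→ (c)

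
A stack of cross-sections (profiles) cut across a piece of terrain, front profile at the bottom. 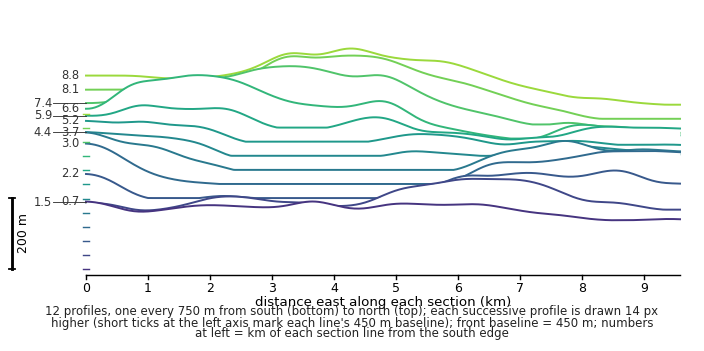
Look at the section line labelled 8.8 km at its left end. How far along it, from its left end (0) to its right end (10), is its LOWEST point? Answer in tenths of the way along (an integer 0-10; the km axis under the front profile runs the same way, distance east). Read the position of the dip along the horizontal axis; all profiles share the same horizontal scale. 10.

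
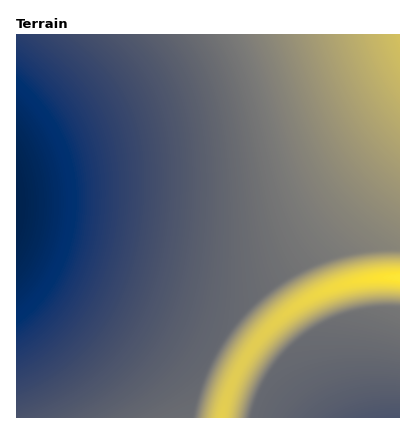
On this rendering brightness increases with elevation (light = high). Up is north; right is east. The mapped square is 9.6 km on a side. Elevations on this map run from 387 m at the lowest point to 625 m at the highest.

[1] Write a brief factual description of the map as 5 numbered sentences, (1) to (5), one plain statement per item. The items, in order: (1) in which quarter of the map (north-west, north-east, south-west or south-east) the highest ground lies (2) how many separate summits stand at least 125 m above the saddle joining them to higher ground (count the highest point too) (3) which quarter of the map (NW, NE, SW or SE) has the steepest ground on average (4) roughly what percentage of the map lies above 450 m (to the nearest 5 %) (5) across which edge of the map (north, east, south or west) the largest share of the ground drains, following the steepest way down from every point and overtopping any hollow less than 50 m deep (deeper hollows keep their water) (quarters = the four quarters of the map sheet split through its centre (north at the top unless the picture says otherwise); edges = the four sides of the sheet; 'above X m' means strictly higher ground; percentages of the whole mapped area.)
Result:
(1) The highest ground is in the south-east quarter.
(2) 1 summit rises at least 125 m above its surroundings.
(3) The steepest ground, on average, is in the south-east quarter.
(4) Roughly 70 % of the ground is higher than 450 m.
(5) Most of the ground drains across the western edge.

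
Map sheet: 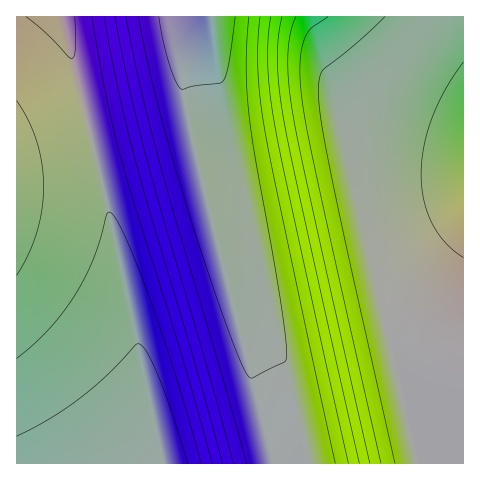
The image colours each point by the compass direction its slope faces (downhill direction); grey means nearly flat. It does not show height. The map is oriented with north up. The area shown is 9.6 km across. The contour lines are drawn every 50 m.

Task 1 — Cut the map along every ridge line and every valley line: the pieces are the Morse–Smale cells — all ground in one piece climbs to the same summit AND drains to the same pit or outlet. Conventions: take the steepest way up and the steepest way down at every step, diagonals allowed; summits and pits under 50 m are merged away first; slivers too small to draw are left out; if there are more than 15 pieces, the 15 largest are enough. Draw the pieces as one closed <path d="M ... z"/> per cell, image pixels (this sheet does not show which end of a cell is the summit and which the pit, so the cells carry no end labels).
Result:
<path d="M463 16l-250 0-3 19-18 20-8 14-1 20 8 45 42 171 2 4 28 26 19 30 27 99 155-1z"/><path d="M211 16l-149 0 0 3 48 198 52 246 146 1-11-48-15-51-19-30-28-26-2-4-42-171-8-45 0-15 9-19 19-22z"/><path d="M61 16l-45 1 0 446 145 1-8-51-43-196z"/>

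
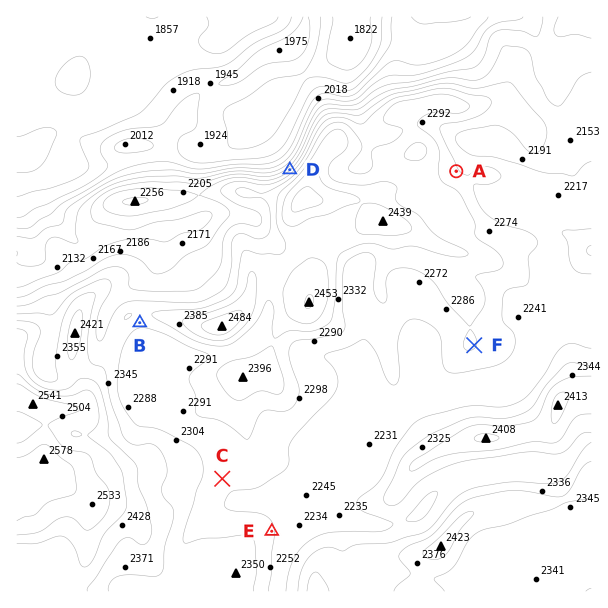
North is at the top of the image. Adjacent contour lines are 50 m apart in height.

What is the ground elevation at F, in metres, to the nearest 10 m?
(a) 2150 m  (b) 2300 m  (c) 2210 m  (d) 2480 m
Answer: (b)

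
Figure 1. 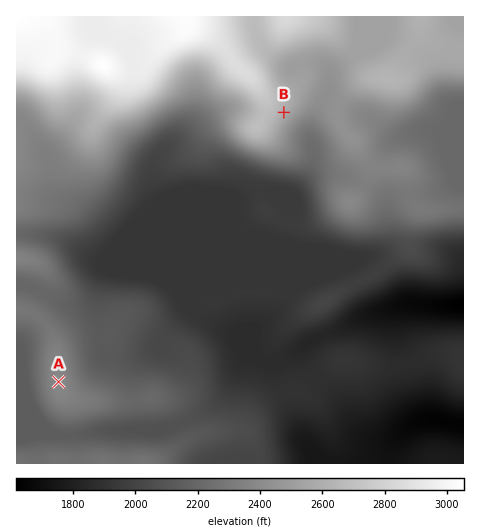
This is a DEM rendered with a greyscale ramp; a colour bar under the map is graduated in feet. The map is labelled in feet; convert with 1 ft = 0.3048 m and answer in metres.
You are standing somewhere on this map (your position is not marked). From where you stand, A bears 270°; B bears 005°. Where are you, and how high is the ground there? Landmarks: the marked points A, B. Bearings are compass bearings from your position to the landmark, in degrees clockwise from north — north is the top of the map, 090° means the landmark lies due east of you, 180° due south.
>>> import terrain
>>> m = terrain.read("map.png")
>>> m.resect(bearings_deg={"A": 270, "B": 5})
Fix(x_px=260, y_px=382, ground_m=580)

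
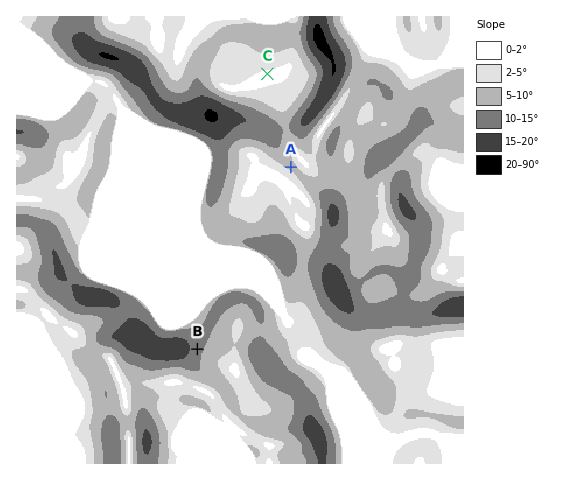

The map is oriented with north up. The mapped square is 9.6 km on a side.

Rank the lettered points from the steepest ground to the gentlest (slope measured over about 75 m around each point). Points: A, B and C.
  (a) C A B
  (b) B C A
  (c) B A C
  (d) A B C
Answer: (c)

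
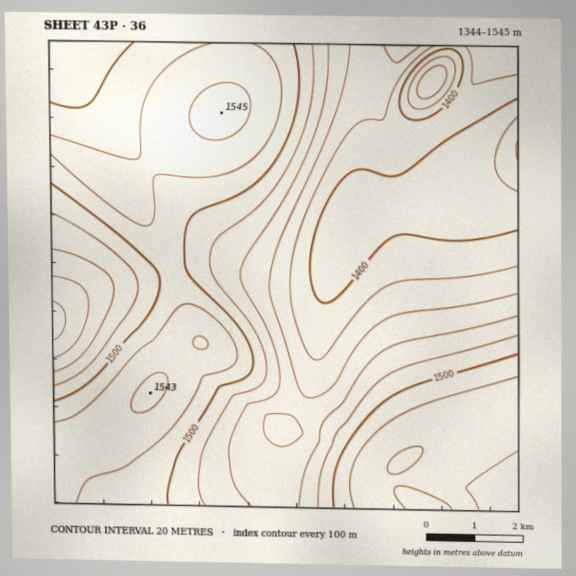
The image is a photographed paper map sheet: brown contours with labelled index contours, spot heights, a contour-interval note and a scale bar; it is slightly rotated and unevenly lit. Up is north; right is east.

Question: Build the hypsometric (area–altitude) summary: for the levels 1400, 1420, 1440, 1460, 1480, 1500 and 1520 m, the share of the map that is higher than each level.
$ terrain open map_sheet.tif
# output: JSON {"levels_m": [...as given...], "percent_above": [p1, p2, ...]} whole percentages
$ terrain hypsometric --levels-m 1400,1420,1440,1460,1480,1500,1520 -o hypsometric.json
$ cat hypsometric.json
{"levels_m": [1400, 1420, 1440, 1460, 1480, 1500, 1520], "percent_above": [89, 80, 71, 61, 51, 40, 24]}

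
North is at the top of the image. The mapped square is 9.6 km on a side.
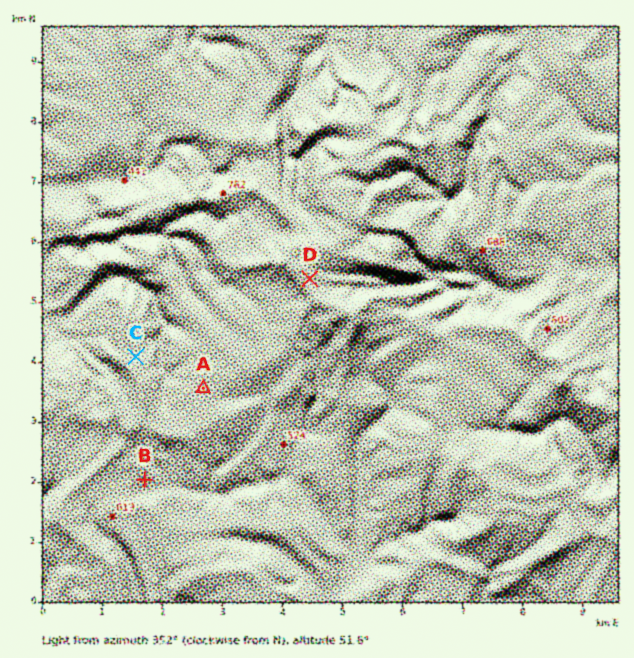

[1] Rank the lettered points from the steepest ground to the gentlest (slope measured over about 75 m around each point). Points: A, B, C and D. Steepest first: C B D A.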